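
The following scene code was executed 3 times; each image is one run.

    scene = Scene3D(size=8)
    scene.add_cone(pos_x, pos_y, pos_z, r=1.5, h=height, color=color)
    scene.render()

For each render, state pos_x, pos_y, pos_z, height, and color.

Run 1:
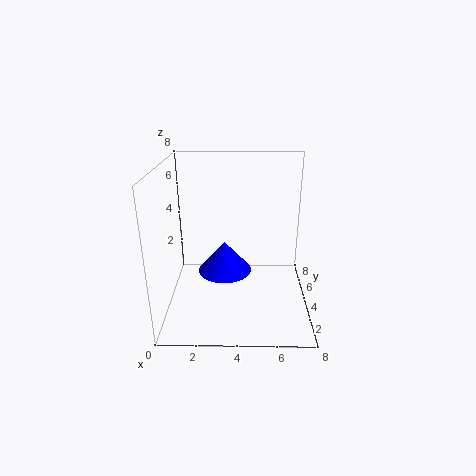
pos_x = 3.25, pos_y = 4, pos_z = 2, height = 1.75, color = 'blue'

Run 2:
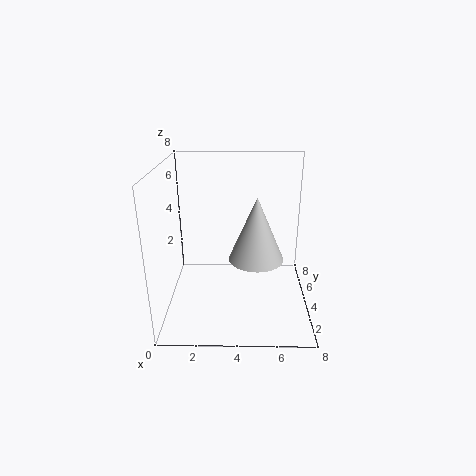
pos_x = 5, pos_y = 3.5, pos_z = 3, height = 3.5, color = 'lightgray'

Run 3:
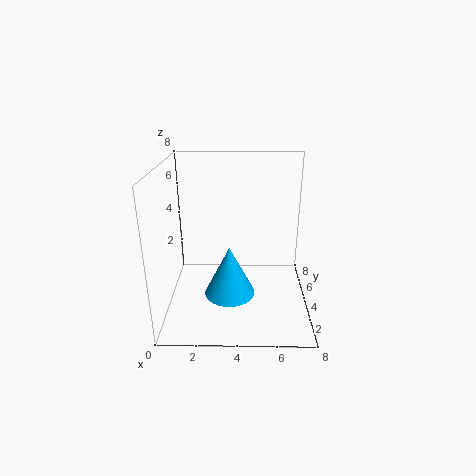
pos_x = 3.5, pos_y = 4.25, pos_z = 0.25, height = 3, color = 'deepskyblue'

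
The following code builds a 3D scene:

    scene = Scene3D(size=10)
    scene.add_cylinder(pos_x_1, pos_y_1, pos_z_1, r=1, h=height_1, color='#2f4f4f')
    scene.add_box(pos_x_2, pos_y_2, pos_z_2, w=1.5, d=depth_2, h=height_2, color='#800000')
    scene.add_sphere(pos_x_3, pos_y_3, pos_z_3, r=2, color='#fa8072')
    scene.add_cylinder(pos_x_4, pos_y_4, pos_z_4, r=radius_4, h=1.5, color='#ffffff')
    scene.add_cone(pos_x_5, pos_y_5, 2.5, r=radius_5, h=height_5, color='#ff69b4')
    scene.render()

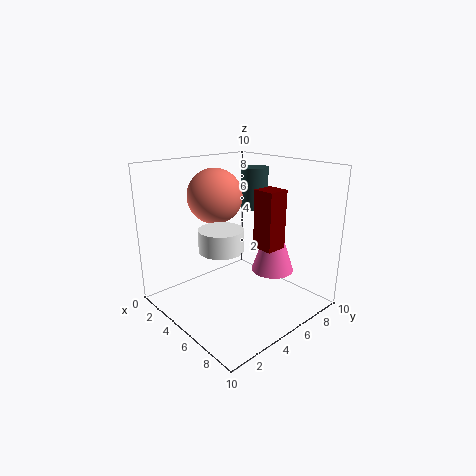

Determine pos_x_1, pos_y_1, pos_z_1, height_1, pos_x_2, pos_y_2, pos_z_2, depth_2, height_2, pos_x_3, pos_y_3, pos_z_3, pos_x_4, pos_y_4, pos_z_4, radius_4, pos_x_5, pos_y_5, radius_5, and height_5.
pos_x_1 = 4; pos_y_1 = 7.5; pos_z_1 = 6.5; height_1 = 3; pos_x_2 = 6; pos_y_2 = 5.5; pos_z_2 = 4.5; depth_2 = 1.5; height_2 = 4; pos_x_3 = 2.5; pos_y_3 = 5; pos_z_3 = 7.5; pos_x_4 = 5; pos_y_4 = 3.5; pos_z_4 = 4.5; radius_4 = 1.5; pos_x_5 = 6.5; pos_y_5 = 7; radius_5 = 1.5; height_5 = 4.5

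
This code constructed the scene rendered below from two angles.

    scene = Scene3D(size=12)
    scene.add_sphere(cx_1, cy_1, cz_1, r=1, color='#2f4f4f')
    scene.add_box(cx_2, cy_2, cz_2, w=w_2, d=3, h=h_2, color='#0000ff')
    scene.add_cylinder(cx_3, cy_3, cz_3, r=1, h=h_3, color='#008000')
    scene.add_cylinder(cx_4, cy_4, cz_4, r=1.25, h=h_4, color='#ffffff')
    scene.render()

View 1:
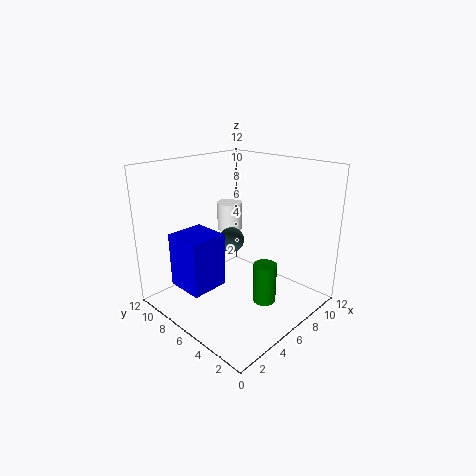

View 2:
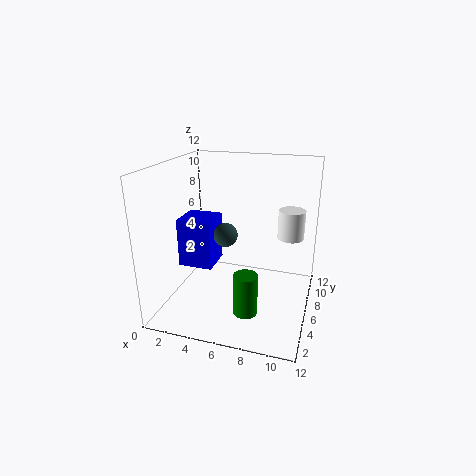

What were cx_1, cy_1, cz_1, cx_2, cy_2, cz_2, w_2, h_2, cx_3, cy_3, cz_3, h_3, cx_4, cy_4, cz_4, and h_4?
cx_1 = 5, cy_1 = 5.75, cz_1 = 6.25, cx_2 = 0.75, cy_2 = 5.25, cz_2 = 3, w_2 = 3, h_2 = 4.25, cx_3 = 7.25, cy_3 = 4, cz_3 = 0.25, h_3 = 3.5, cx_4 = 9.75, cy_4 = 10.75, cz_4 = 4.5, h_4 = 2.75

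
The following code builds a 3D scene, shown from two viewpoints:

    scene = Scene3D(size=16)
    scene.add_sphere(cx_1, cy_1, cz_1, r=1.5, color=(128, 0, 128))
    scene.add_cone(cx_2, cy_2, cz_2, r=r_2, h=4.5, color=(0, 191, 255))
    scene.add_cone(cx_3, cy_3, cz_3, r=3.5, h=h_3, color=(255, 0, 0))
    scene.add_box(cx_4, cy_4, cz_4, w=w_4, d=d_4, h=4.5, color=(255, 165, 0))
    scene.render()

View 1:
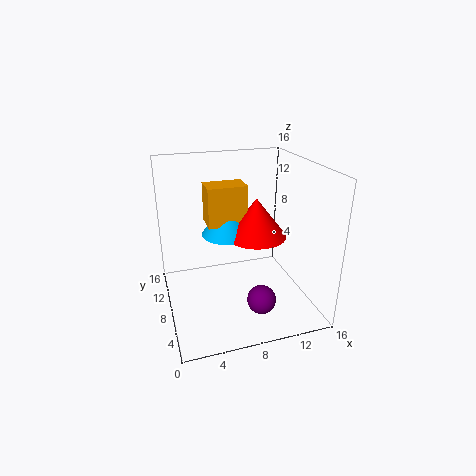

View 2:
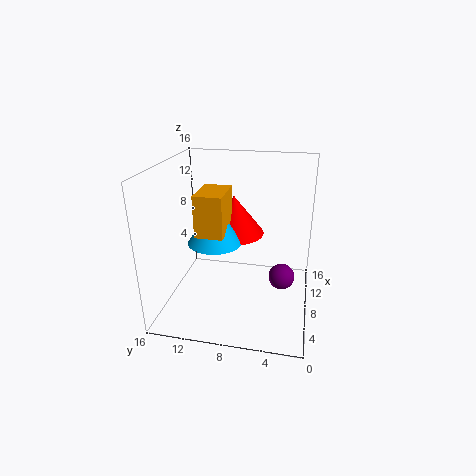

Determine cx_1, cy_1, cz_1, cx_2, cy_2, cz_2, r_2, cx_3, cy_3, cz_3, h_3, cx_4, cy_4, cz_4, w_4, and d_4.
cx_1 = 9; cy_1 = 3; cz_1 = 3; cx_2 = 7.5; cy_2 = 10.5; cz_2 = 7.5; r_2 = 3; cx_3 = 10.5; cy_3 = 9; cz_3 = 7.5; h_3 = 4.5; cx_4 = 5; cy_4 = 9; cz_4 = 9; w_4 = 4.5; d_4 = 3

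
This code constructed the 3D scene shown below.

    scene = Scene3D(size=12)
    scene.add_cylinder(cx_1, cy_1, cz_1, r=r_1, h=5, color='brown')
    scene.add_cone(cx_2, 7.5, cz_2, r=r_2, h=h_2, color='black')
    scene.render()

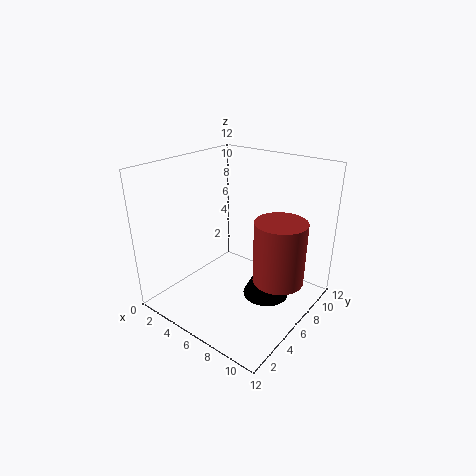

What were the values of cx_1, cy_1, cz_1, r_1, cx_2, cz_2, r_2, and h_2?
cx_1 = 10; cy_1 = 6; cz_1 = 3.5; r_1 = 2; cx_2 = 8; cz_2 = 0.5; r_2 = 2; h_2 = 4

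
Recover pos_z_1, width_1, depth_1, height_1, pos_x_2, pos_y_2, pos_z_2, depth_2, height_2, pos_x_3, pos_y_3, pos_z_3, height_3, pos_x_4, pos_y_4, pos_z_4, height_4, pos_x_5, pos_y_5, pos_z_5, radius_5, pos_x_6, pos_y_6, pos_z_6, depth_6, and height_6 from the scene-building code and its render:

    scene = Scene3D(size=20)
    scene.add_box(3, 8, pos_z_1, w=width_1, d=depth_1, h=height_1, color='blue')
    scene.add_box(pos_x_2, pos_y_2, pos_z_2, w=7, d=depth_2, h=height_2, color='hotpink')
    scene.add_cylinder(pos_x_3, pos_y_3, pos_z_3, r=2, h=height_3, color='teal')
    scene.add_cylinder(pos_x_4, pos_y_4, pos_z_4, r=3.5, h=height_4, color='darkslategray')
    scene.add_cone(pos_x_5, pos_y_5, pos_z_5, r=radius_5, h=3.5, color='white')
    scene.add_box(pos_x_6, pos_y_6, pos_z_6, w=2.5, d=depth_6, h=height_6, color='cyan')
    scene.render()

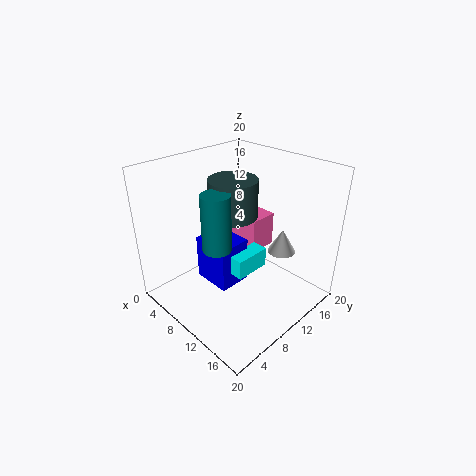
pos_z_1 = 1; width_1 = 6; depth_1 = 5; height_1 = 7; pos_x_2 = 1.5; pos_y_2 = 15; pos_z_2 = 4.5; depth_2 = 4.5; height_2 = 5.5; pos_x_3 = 9; pos_y_3 = 7; pos_z_3 = 9; height_3 = 8; pos_x_4 = 7.5; pos_y_4 = 11.5; pos_z_4 = 12; height_4 = 5.5; pos_x_5 = 13.5; pos_y_5 = 15.5; pos_z_5 = 7; radius_5 = 2; pos_x_6 = 8.5; pos_y_6 = 9.5; pos_z_6 = 3.5; depth_6 = 5.5; height_6 = 3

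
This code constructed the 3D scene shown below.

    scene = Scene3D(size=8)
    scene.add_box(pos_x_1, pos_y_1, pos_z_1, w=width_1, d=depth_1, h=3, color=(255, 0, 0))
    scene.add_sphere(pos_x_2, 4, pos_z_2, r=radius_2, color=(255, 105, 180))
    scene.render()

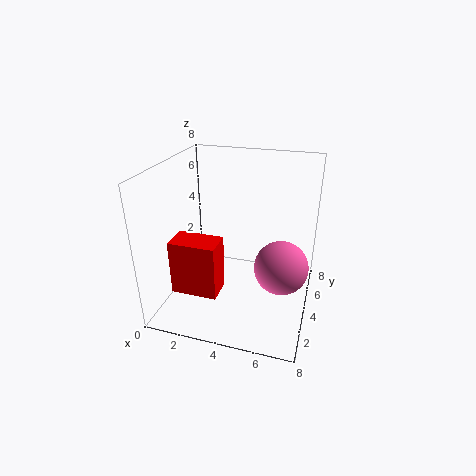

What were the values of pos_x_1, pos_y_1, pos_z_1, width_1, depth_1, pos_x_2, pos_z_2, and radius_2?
pos_x_1 = 1, pos_y_1 = 1.5, pos_z_1 = 1.5, width_1 = 2.5, depth_1 = 1.5, pos_x_2 = 6.5, pos_z_2 = 2.5, radius_2 = 1.5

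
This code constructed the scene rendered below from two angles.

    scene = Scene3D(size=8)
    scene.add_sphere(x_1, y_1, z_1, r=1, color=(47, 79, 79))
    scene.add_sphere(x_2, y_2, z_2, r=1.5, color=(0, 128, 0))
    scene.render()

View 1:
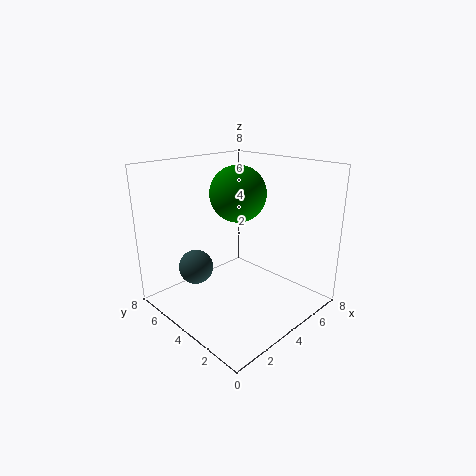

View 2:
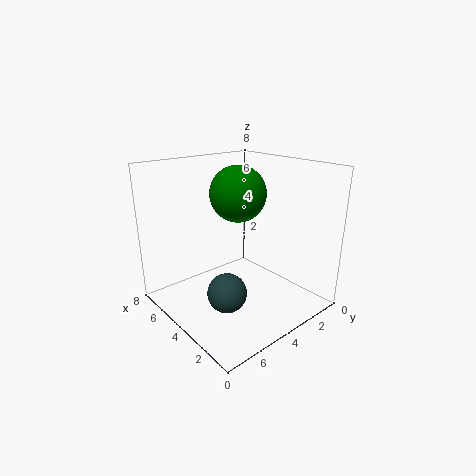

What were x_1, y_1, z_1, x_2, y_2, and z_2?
x_1 = 2.5, y_1 = 6, z_1 = 2, x_2 = 4, y_2 = 4, z_2 = 6.5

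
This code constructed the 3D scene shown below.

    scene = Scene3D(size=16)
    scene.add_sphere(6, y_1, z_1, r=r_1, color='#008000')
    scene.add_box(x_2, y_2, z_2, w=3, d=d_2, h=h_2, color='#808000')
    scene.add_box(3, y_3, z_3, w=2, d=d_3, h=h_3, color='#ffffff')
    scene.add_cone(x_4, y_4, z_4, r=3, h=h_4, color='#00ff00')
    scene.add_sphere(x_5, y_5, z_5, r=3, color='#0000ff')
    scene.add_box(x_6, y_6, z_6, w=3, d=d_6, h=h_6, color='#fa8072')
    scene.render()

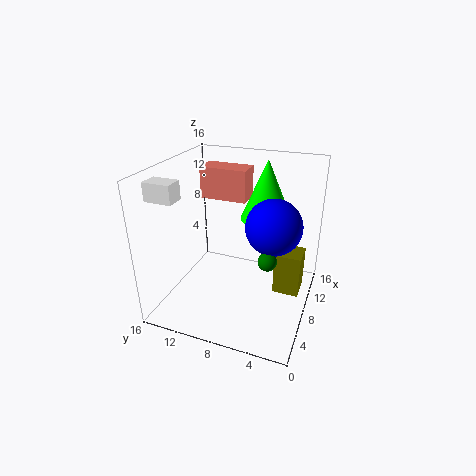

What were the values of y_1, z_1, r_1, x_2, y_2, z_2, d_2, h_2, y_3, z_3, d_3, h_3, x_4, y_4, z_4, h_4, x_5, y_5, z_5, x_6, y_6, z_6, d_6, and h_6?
y_1 = 4
z_1 = 7
r_1 = 1
x_2 = 9
y_2 = 1
z_2 = 1
d_2 = 3
h_2 = 5
y_3 = 13
z_3 = 13
d_3 = 3
h_3 = 2
x_4 = 12
y_4 = 6
z_4 = 9
h_4 = 7
x_5 = 8
y_5 = 4
z_5 = 10
x_6 = 13
y_6 = 9
z_6 = 10
d_6 = 6
h_6 = 4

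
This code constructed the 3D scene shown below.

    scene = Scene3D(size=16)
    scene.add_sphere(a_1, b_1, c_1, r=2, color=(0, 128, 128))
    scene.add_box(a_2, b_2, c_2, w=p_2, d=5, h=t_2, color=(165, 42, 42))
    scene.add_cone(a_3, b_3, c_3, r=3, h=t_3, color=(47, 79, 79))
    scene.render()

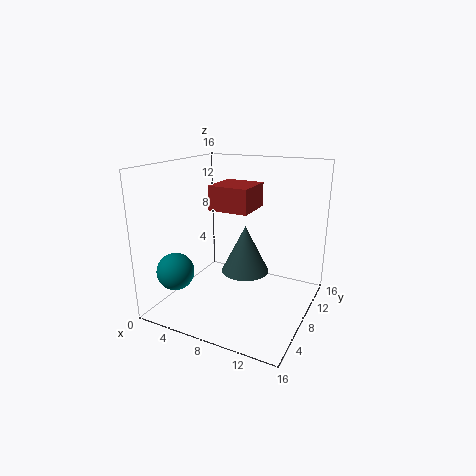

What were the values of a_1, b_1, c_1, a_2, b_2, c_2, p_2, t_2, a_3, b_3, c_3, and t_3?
a_1 = 3, b_1 = 3, c_1 = 5, a_2 = 3, b_2 = 10, c_2 = 10, p_2 = 5, t_2 = 3, a_3 = 7, b_3 = 12, c_3 = 2, t_3 = 6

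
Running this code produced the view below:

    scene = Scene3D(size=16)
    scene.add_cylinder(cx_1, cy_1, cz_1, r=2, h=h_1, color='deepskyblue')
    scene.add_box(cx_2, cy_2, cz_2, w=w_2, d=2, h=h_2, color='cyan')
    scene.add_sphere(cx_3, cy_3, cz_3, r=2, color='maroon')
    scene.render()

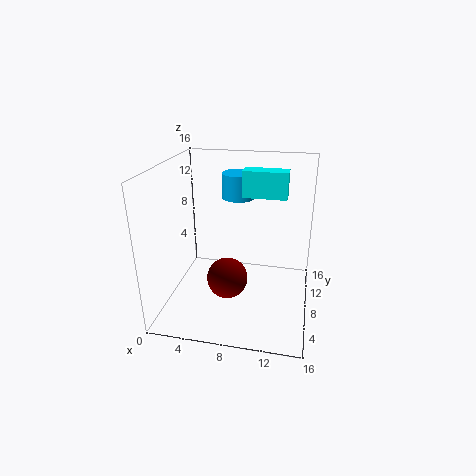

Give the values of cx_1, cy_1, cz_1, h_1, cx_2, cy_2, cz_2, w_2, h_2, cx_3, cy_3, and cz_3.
cx_1 = 7; cy_1 = 13; cz_1 = 11; h_1 = 3; cx_2 = 8; cy_2 = 10; cz_2 = 12; w_2 = 5; h_2 = 3; cx_3 = 8; cy_3 = 3; cz_3 = 6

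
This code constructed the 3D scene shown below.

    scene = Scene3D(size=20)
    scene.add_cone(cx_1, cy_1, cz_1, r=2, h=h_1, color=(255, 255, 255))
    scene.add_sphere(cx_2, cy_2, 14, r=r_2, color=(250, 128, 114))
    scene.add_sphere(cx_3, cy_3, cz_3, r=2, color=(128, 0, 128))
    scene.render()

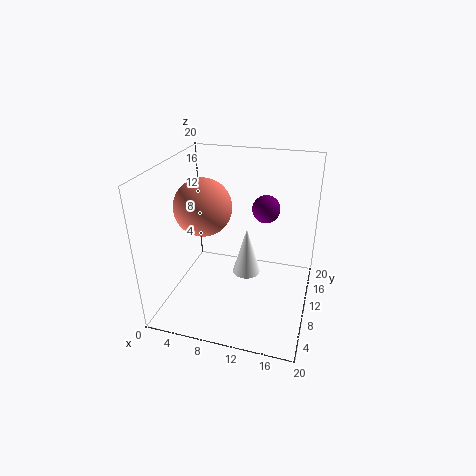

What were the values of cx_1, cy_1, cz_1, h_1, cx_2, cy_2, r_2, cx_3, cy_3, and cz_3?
cx_1 = 11, cy_1 = 11, cz_1 = 4, h_1 = 7, cx_2 = 5, cy_2 = 10, r_2 = 4, cx_3 = 13, cy_3 = 14, cz_3 = 13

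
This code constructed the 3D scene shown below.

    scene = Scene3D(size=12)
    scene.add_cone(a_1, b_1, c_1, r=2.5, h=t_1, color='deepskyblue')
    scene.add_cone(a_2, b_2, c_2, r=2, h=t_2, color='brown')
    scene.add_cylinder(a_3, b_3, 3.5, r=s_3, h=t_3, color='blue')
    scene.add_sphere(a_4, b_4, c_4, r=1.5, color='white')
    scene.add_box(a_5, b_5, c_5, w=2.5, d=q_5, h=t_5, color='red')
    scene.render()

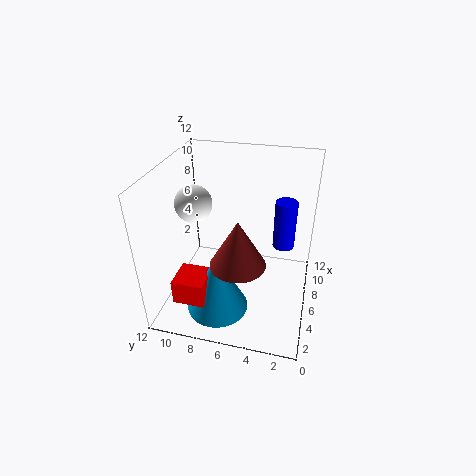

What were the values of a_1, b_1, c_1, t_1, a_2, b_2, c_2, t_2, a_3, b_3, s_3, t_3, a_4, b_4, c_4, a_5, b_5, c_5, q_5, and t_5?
a_1 = 3; b_1 = 7; c_1 = 1; t_1 = 5; a_2 = 2; b_2 = 5; c_2 = 6.5; t_2 = 3.5; a_3 = 9.5; b_3 = 2.5; s_3 = 1; t_3 = 4.5; a_4 = 5.5; b_4 = 9.5; c_4 = 9; a_5 = 1; b_5 = 7.5; c_5 = 2.5; q_5 = 2.5; t_5 = 2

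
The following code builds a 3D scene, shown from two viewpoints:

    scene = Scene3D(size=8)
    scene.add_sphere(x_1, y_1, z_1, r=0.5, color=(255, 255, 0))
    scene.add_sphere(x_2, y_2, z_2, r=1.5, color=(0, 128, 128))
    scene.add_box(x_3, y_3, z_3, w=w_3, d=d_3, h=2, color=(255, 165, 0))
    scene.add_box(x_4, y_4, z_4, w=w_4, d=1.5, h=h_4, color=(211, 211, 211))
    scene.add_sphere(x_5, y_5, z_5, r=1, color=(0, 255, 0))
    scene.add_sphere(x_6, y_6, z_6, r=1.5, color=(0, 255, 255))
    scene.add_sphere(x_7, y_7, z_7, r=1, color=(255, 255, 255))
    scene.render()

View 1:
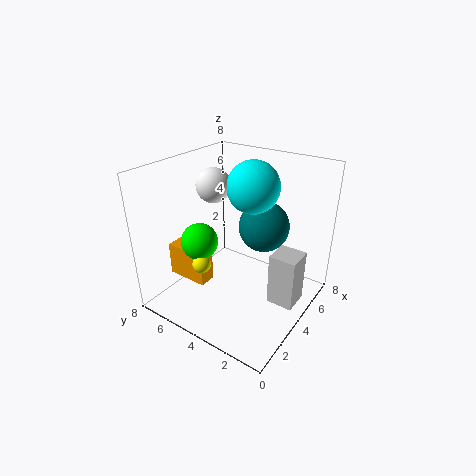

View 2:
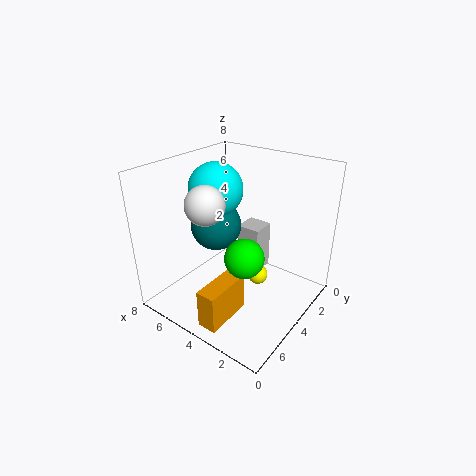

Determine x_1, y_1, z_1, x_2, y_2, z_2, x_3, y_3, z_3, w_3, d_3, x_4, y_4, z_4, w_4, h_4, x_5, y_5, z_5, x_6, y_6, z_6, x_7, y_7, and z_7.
x_1 = 2, y_1 = 5, z_1 = 3, x_2 = 6, y_2 = 3.5, z_2 = 4, x_3 = 2.5, y_3 = 5.5, z_3 = 1, w_3 = 1, d_3 = 2.5, x_4 = 4, y_4 = 0.5, z_4 = 0.5, w_4 = 1.5, h_4 = 3, x_5 = 2.5, y_5 = 5.5, z_5 = 4, x_6 = 5.5, y_6 = 4, z_6 = 6.5, x_7 = 4.5, y_7 = 6, z_7 = 6.5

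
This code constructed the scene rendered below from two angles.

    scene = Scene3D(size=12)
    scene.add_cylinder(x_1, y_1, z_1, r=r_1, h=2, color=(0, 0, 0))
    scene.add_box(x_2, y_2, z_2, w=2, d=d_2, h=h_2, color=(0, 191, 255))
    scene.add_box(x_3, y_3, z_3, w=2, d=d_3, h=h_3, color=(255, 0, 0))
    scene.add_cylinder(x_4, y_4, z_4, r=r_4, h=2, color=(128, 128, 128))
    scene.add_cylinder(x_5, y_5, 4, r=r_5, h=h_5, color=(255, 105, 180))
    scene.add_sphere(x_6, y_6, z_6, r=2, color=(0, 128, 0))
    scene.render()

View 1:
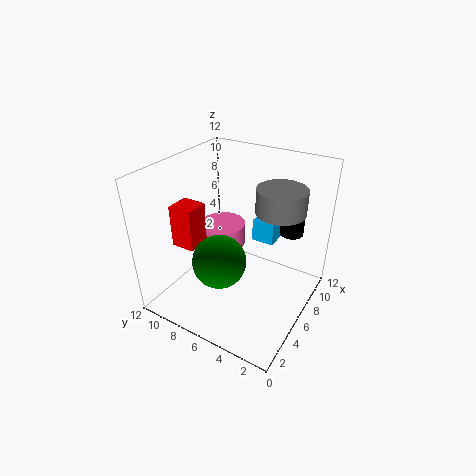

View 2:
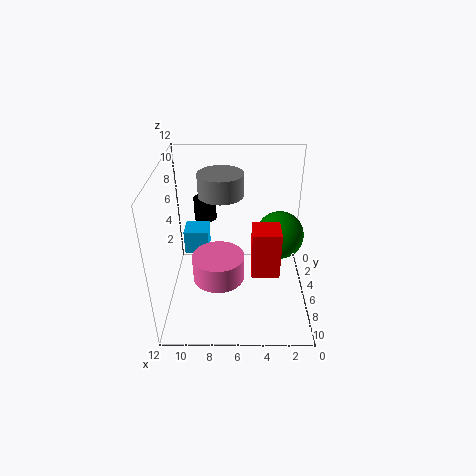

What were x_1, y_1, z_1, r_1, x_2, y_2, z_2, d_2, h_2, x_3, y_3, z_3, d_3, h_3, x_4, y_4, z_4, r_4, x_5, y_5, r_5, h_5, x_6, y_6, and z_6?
x_1 = 9
y_1 = 2.5
z_1 = 6
r_1 = 1
x_2 = 8.5
y_2 = 4
z_2 = 4.5
d_2 = 2
h_2 = 2
x_3 = 3
y_3 = 8.5
z_3 = 5.5
d_3 = 2
h_3 = 3.5
x_4 = 7.5
y_4 = 3
z_4 = 8.5
r_4 = 2
x_5 = 7.5
y_5 = 8.5
r_5 = 2
h_5 = 2
x_6 = 2.5
y_6 = 5.5
z_6 = 6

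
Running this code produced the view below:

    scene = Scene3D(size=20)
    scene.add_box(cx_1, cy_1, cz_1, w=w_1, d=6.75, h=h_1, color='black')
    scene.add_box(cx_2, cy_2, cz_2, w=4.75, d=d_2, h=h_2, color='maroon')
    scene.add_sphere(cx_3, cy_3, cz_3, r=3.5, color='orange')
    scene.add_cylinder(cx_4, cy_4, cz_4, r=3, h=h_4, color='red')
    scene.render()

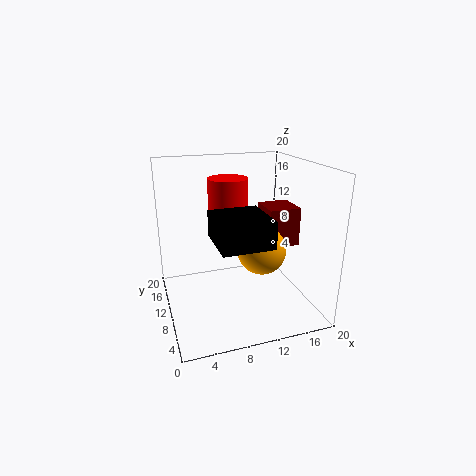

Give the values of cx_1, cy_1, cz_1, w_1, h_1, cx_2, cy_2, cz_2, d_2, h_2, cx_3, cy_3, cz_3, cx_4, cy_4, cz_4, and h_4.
cx_1 = 5.25, cy_1 = 0.75, cz_1 = 12, w_1 = 6.25, h_1 = 3.25, cx_2 = 15, cy_2 = 10.25, cz_2 = 7.5, d_2 = 5, h_2 = 5.75, cx_3 = 13.5, cy_3 = 9.75, cz_3 = 7.75, cx_4 = 10.25, cy_4 = 15.5, cz_4 = 9.25, h_4 = 8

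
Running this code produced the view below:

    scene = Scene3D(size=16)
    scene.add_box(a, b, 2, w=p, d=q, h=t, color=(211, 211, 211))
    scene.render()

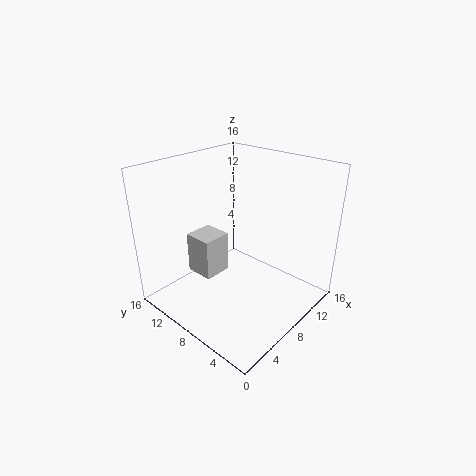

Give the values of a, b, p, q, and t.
a = 6; b = 11; p = 3.5; q = 3.5; t = 5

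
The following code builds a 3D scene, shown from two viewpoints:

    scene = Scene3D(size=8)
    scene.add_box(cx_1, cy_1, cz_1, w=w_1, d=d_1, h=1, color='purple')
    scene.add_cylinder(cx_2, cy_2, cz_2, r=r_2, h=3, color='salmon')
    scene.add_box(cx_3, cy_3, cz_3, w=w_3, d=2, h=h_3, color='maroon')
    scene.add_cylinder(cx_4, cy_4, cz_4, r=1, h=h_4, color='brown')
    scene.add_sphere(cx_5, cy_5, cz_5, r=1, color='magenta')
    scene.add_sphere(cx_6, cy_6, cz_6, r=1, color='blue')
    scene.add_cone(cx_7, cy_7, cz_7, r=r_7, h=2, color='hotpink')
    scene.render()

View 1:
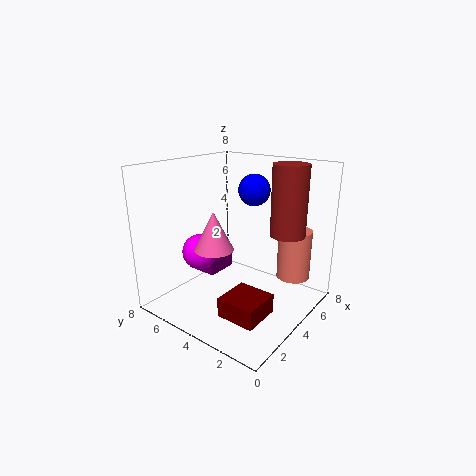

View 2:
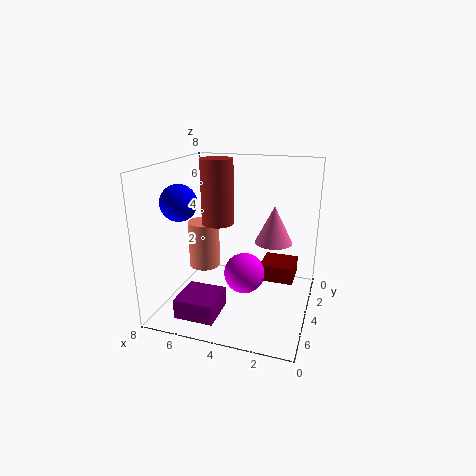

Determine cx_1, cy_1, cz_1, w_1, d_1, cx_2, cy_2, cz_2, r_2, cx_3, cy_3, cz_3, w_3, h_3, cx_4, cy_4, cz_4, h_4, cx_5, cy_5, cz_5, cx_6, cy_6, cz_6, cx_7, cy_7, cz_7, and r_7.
cx_1 = 4
cy_1 = 6
cz_1 = 1
w_1 = 2
d_1 = 2
cx_2 = 7
cy_2 = 2
cz_2 = 1
r_2 = 1
cx_3 = 1
cy_3 = 1
cz_3 = 1
w_3 = 2
h_3 = 1
cx_4 = 6
cy_4 = 2
cz_4 = 4
h_4 = 4
cx_5 = 3
cy_5 = 6
cz_5 = 3
cx_6 = 7
cy_6 = 5
cz_6 = 6
cx_7 = 2
cy_7 = 4
cz_7 = 4
r_7 = 1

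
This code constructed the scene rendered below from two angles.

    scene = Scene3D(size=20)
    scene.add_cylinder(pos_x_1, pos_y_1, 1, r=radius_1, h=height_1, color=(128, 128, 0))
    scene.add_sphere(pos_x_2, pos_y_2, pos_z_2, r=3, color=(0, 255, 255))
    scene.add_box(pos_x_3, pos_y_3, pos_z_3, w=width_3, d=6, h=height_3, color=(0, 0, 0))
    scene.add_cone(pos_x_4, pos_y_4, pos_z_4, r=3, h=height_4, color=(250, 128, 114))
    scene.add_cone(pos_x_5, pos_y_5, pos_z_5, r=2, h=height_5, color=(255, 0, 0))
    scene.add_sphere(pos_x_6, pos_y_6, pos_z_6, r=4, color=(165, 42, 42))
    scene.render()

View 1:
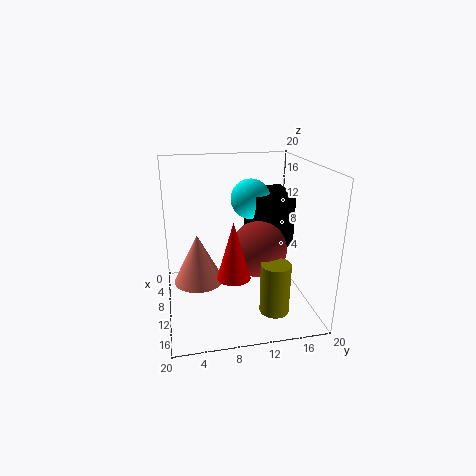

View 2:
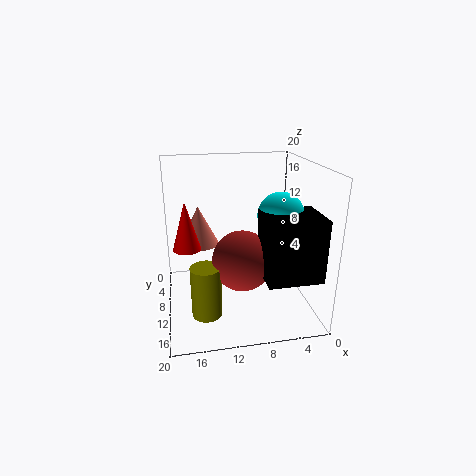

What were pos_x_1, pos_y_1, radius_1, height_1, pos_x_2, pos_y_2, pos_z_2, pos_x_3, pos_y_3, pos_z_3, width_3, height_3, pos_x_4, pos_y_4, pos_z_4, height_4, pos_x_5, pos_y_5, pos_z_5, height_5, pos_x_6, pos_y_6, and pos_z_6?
pos_x_1 = 15
pos_y_1 = 14
radius_1 = 2
height_1 = 7
pos_x_2 = 5
pos_y_2 = 13
pos_z_2 = 14
pos_x_3 = 1
pos_y_3 = 13
pos_z_3 = 7
width_3 = 7
height_3 = 8
pos_x_4 = 15
pos_y_4 = 4
pos_z_4 = 7
height_4 = 6
pos_x_5 = 17
pos_y_5 = 8
pos_z_5 = 8
height_5 = 7
pos_x_6 = 10
pos_y_6 = 13
pos_z_6 = 8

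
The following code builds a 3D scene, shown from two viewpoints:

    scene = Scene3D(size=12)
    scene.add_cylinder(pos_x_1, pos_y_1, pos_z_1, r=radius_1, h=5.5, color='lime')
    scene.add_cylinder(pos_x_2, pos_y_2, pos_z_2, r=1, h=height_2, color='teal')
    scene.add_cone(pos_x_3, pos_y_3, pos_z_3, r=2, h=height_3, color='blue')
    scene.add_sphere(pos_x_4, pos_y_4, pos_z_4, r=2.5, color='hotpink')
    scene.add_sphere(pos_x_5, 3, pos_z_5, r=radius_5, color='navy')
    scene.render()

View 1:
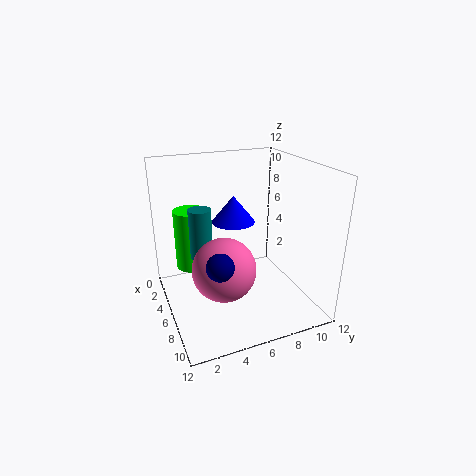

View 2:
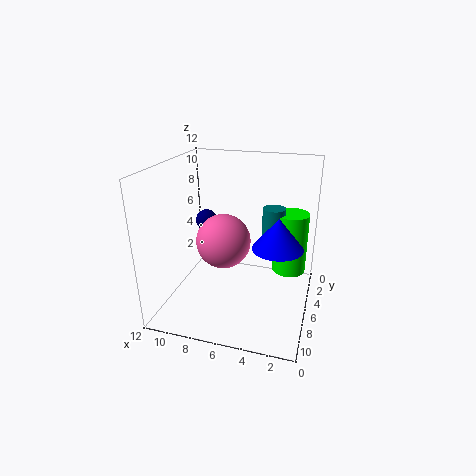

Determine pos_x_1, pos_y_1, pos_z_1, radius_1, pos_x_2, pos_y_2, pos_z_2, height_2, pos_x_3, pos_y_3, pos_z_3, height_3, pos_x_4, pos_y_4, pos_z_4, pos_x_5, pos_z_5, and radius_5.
pos_x_1 = 2
pos_y_1 = 3
pos_z_1 = 2
radius_1 = 1.5
pos_x_2 = 3.5
pos_y_2 = 3.5
pos_z_2 = 3.5
height_2 = 4.5
pos_x_3 = 2.5
pos_y_3 = 7
pos_z_3 = 6
height_3 = 2.5
pos_x_4 = 8
pos_y_4 = 4
pos_z_4 = 4.5
pos_x_5 = 10
pos_z_5 = 6
radius_5 = 1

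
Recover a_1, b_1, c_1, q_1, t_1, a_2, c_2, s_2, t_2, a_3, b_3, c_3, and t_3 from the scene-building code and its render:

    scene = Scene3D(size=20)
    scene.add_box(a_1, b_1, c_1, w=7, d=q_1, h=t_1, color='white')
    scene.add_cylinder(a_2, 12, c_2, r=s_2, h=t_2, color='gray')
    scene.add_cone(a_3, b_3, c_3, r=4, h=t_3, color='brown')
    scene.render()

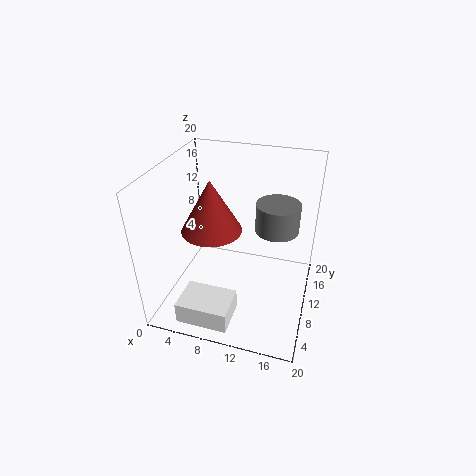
a_1 = 4; b_1 = 1; c_1 = 1; q_1 = 5; t_1 = 3; a_2 = 15; c_2 = 11; s_2 = 3; t_2 = 4; a_3 = 7; b_3 = 8; c_3 = 12; t_3 = 7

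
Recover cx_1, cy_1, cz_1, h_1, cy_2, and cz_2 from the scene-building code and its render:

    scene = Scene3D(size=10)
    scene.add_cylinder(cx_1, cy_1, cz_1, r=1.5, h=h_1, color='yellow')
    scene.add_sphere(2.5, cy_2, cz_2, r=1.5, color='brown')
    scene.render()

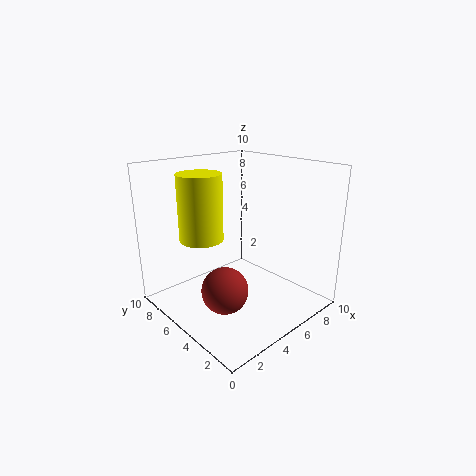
cx_1 = 3
cy_1 = 6.5
cz_1 = 5
h_1 = 4.5
cy_2 = 3.5
cz_2 = 2.5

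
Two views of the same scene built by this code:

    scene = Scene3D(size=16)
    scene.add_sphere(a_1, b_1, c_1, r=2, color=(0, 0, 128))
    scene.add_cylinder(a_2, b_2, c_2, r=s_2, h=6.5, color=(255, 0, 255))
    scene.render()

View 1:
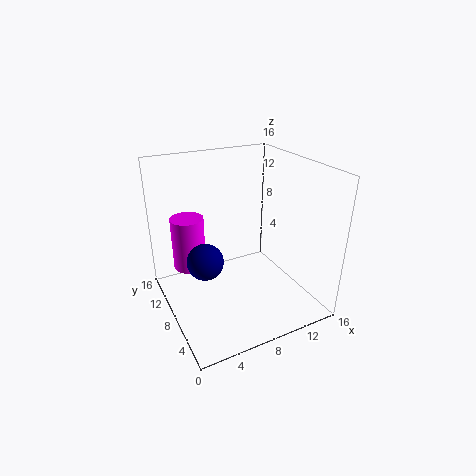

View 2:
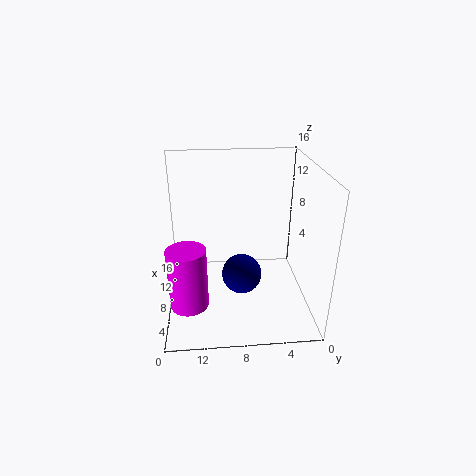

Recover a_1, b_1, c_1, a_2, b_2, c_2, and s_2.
a_1 = 4, b_1 = 8, c_1 = 6, a_2 = 4, b_2 = 13.5, c_2 = 2.5, s_2 = 2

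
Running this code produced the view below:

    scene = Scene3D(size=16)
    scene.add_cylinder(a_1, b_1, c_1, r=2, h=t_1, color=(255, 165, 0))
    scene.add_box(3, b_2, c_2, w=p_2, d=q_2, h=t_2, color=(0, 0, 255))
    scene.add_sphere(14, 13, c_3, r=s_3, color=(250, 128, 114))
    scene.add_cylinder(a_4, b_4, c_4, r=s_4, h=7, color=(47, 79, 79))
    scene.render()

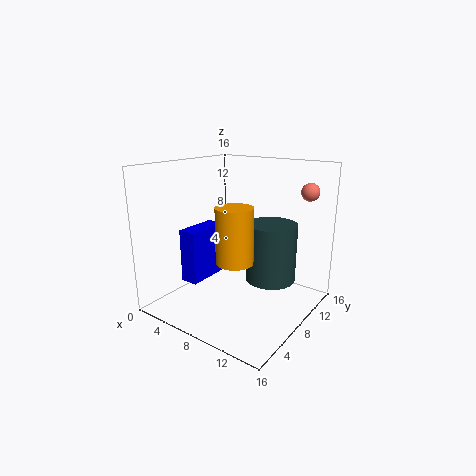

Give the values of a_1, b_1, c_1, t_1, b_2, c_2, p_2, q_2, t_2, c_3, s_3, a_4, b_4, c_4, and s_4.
a_1 = 9, b_1 = 6, c_1 = 6, t_1 = 6, b_2 = 4, c_2 = 3, p_2 = 2, q_2 = 5, t_2 = 6, c_3 = 13, s_3 = 1, a_4 = 10, b_4 = 12, c_4 = 2, s_4 = 3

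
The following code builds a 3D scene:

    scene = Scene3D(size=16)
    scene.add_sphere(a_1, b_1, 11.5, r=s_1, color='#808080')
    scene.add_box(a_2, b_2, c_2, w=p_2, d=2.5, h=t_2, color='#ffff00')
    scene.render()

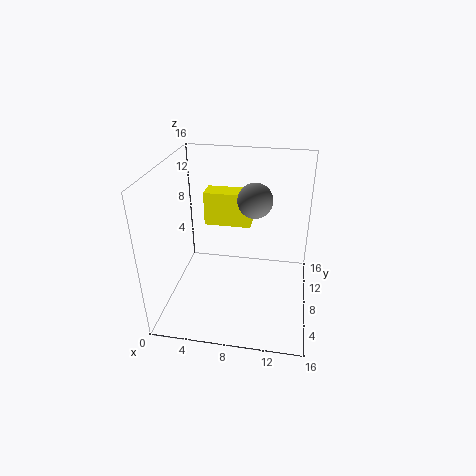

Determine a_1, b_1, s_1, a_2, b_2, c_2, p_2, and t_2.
a_1 = 9.5, b_1 = 10.5, s_1 = 2, a_2 = 3.5, b_2 = 10.5, c_2 = 8, p_2 = 5.5, t_2 = 4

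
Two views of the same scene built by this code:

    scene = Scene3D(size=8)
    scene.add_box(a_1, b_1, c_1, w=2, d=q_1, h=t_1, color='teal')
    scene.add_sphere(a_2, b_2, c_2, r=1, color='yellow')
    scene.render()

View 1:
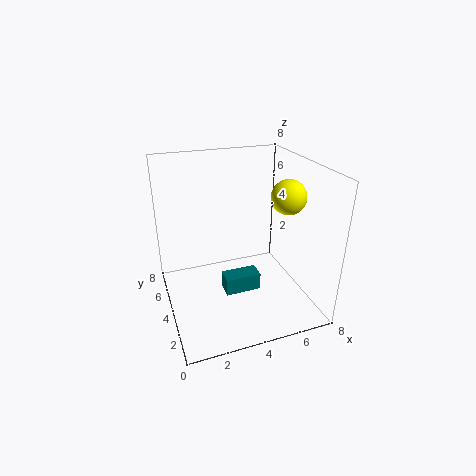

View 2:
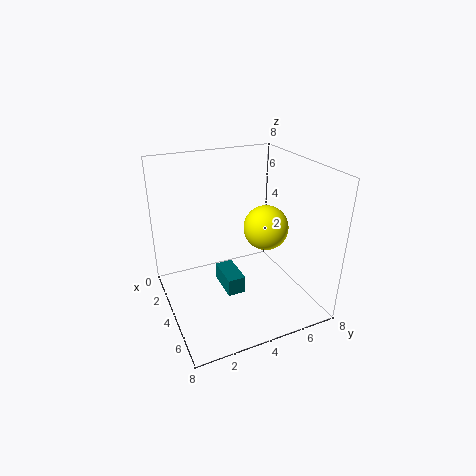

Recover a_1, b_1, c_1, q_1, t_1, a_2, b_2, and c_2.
a_1 = 3; b_1 = 3; c_1 = 1; q_1 = 1; t_1 = 1; a_2 = 7; b_2 = 4; c_2 = 6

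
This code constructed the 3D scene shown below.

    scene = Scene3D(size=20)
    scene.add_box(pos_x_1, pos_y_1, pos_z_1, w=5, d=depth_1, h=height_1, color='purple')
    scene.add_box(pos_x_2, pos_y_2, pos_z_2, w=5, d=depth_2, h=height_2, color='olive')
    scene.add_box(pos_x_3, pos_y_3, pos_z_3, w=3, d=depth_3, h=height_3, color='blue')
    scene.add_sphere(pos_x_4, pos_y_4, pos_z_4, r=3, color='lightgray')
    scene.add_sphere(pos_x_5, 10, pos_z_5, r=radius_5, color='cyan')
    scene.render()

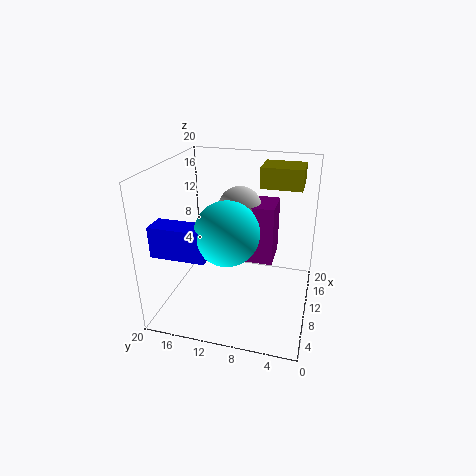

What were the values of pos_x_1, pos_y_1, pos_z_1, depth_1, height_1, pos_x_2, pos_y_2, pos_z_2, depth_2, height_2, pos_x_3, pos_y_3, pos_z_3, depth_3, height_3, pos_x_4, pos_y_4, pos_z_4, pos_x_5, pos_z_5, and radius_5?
pos_x_1 = 9; pos_y_1 = 5; pos_z_1 = 7; depth_1 = 5; height_1 = 8; pos_x_2 = 14; pos_y_2 = 2; pos_z_2 = 16; depth_2 = 6; height_2 = 3; pos_x_3 = 2; pos_y_3 = 12; pos_z_3 = 10; depth_3 = 7; height_3 = 4; pos_x_4 = 11; pos_y_4 = 10; pos_z_4 = 14; pos_x_5 = 5; pos_z_5 = 13; radius_5 = 4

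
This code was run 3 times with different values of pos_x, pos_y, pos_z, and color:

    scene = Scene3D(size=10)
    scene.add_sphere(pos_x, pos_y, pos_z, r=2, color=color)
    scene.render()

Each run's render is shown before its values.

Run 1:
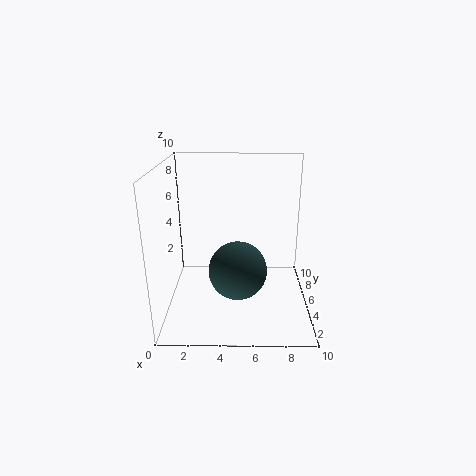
pos_x = 5
pos_y = 4
pos_z = 3
color = 'darkslategray'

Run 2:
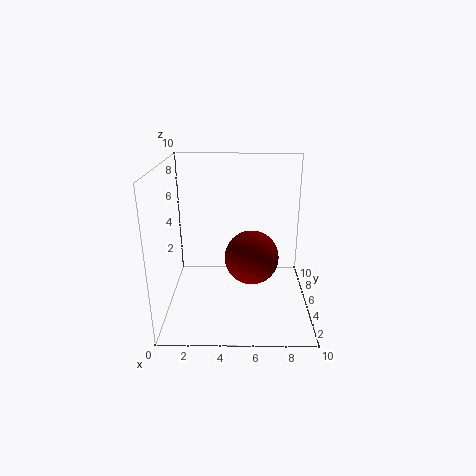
pos_x = 6
pos_y = 6
pos_z = 3
color = 'maroon'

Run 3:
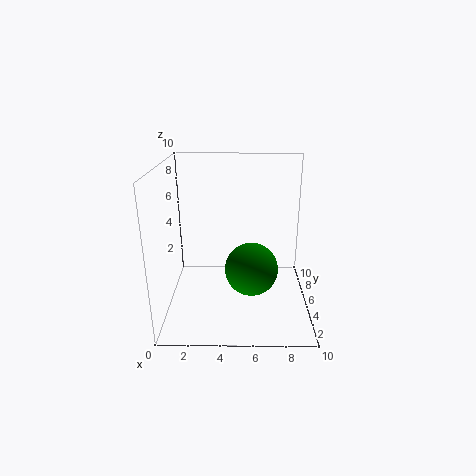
pos_x = 6
pos_y = 6
pos_z = 2
color = 'green'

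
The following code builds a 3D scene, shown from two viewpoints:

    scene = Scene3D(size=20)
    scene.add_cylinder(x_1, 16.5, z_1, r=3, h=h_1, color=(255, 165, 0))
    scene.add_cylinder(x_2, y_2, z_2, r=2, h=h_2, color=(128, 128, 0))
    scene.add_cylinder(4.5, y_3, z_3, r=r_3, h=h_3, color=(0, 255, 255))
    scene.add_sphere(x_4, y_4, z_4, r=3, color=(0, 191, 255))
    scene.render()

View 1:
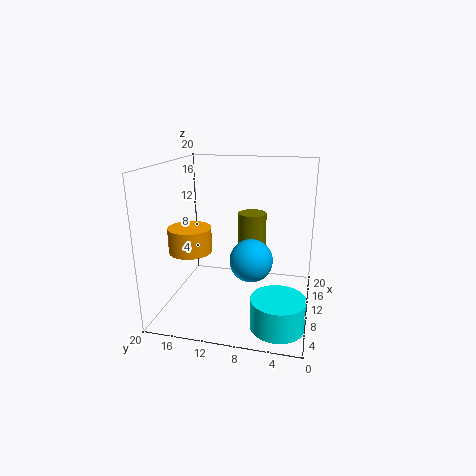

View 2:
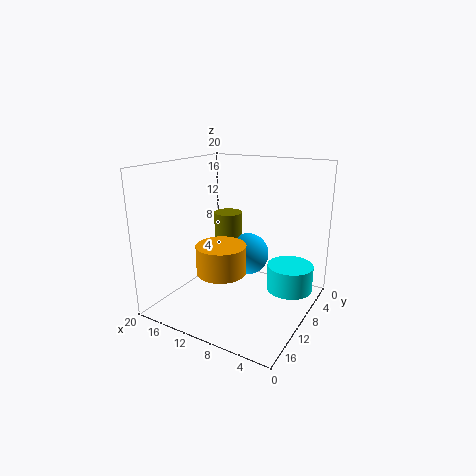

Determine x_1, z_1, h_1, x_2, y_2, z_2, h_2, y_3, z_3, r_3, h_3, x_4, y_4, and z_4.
x_1 = 8.5
z_1 = 8
h_1 = 3.5
x_2 = 12.5
y_2 = 8.5
z_2 = 4.5
h_2 = 8.5
y_3 = 3.5
z_3 = 0.5
r_3 = 3.5
h_3 = 4
x_4 = 9.5
y_4 = 8
z_4 = 7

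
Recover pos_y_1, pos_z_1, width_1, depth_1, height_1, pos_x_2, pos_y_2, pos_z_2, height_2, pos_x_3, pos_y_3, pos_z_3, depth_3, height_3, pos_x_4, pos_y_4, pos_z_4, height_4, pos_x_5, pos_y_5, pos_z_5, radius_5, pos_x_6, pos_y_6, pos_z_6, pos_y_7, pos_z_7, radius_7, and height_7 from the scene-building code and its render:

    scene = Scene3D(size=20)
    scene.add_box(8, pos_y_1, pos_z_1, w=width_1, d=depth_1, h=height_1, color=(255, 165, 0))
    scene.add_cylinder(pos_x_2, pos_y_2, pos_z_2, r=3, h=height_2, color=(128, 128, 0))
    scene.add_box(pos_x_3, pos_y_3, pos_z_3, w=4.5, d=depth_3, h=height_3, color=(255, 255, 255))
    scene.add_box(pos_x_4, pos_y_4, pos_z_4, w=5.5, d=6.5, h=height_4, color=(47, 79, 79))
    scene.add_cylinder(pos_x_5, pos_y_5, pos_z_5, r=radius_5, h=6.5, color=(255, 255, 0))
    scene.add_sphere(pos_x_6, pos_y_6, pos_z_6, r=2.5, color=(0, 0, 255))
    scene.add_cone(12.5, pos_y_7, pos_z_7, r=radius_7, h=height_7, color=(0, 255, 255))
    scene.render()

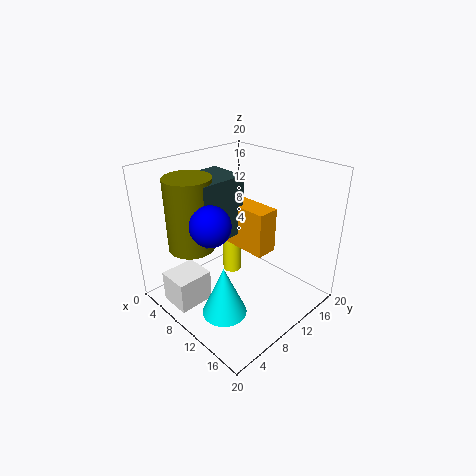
pos_y_1 = 9.5; pos_z_1 = 9; width_1 = 6.5; depth_1 = 3; height_1 = 6; pos_x_2 = 7.5; pos_y_2 = 4; pos_z_2 = 10; height_2 = 9.5; pos_x_3 = 4; pos_y_3 = 1; pos_z_3 = 1; depth_3 = 5; height_3 = 4.5; pos_x_4 = 5; pos_y_4 = 4; pos_z_4 = 11; height_4 = 8; pos_x_5 = 4.5; pos_y_5 = 14; pos_z_5 = 0.5; radius_5 = 1.5; pos_x_6 = 11.5; pos_y_6 = 4; pos_z_6 = 14.5; pos_y_7 = 5; pos_z_7 = 1.5; radius_7 = 3; height_7 = 7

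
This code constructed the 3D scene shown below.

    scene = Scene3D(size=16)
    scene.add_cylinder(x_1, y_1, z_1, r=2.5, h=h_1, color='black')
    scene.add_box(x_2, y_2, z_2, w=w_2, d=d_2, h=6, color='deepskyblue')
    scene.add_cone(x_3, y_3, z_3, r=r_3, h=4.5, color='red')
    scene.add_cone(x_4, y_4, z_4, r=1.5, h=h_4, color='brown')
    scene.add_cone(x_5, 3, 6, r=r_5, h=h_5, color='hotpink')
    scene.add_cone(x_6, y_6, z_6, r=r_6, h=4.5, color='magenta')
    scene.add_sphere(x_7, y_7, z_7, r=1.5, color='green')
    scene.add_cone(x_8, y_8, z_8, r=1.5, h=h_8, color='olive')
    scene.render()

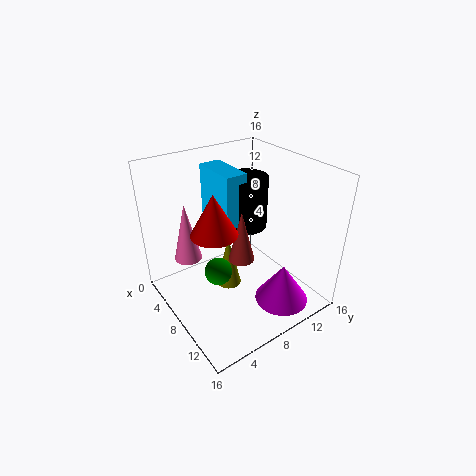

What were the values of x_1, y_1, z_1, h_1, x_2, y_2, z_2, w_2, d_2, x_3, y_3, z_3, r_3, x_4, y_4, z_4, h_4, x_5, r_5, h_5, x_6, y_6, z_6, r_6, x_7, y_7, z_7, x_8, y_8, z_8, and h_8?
x_1 = 6; y_1 = 10.5; z_1 = 8; h_1 = 6; x_2 = 2; y_2 = 7; z_2 = 9; w_2 = 5.5; d_2 = 2.5; x_3 = 8; y_3 = 5; z_3 = 9.5; r_3 = 2.5; x_4 = 8; y_4 = 8.5; z_4 = 5; h_4 = 6; x_5 = 5.5; r_5 = 1.5; h_5 = 6.5; x_6 = 12.5; y_6 = 11; z_6 = 1; r_6 = 3; x_7 = 8.5; y_7 = 5; z_7 = 5; x_8 = 6; y_8 = 8; z_8 = 0.5; h_8 = 6.5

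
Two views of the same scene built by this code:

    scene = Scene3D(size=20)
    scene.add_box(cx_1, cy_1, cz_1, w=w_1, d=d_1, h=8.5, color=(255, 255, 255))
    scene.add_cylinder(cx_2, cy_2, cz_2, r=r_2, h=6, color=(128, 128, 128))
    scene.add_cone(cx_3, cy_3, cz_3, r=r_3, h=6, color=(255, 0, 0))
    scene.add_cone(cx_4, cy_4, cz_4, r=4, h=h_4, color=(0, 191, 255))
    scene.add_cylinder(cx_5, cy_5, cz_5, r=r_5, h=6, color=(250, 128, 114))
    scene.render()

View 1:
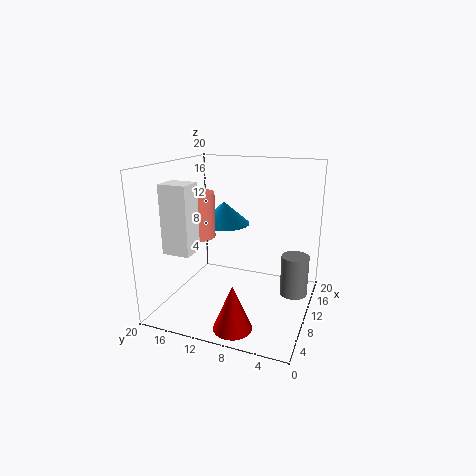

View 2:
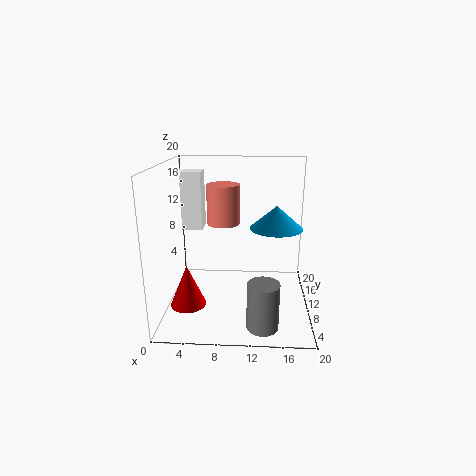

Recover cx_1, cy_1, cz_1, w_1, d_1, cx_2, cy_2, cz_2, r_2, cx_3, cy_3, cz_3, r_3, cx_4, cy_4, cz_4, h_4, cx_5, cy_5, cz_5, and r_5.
cx_1 = 1.5; cy_1 = 13; cz_1 = 10; w_1 = 3; d_1 = 3.5; cx_2 = 13.5; cy_2 = 2.5; cz_2 = 1; r_2 = 2; cx_3 = 3; cy_3 = 8; cz_3 = 0.5; r_3 = 2.5; cx_4 = 15.5; cy_4 = 14.5; cz_4 = 10; h_4 = 3.5; cx_5 = 7.5; cy_5 = 15; cz_5 = 10.5; r_5 = 2.5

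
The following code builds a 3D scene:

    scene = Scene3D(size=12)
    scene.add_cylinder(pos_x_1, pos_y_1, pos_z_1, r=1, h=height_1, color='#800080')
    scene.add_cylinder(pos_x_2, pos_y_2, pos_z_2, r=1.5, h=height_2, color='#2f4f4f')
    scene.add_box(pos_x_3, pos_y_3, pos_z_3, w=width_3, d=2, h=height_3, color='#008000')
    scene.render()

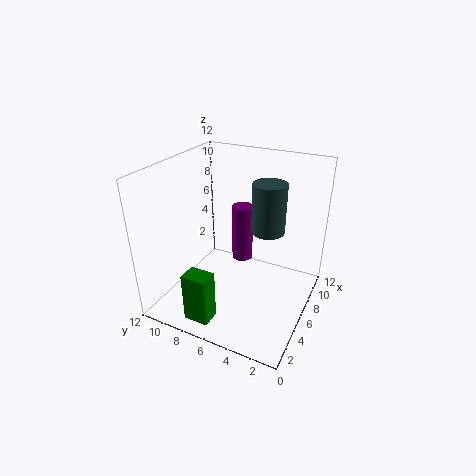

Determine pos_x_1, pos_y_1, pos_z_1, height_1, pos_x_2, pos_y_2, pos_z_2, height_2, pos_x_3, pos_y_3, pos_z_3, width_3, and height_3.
pos_x_1 = 10; pos_y_1 = 7.5; pos_z_1 = 1.5; height_1 = 5.5; pos_x_2 = 9; pos_y_2 = 4.5; pos_z_2 = 5.5; height_2 = 4.5; pos_x_3 = 0.5; pos_y_3 = 6; pos_z_3 = 1; width_3 = 1.5; height_3 = 4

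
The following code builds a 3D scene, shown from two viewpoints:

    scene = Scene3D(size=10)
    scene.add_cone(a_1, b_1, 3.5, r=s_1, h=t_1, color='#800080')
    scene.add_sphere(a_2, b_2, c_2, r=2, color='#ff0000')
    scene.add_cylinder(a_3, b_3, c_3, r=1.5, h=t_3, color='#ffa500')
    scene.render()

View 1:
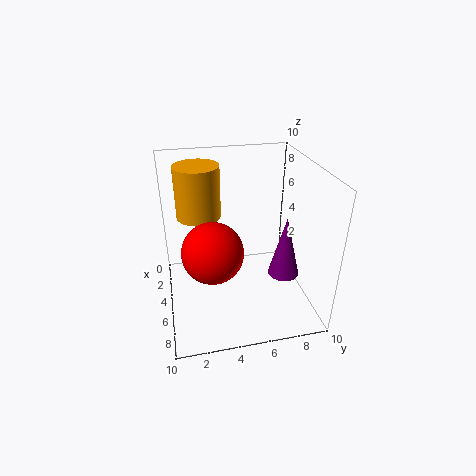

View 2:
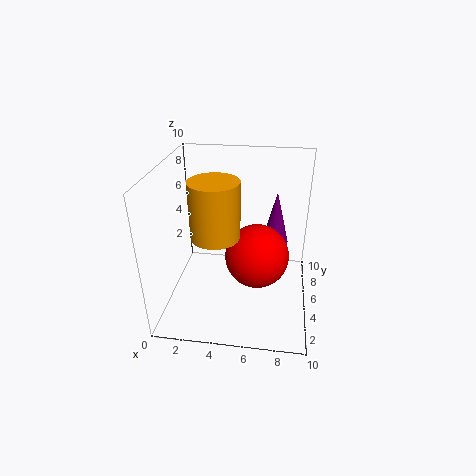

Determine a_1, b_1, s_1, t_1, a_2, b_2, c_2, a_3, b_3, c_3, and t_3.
a_1 = 7.5, b_1 = 7.5, s_1 = 1, t_1 = 4, a_2 = 6.5, b_2 = 3, c_2 = 5, a_3 = 4, b_3 = 2.5, c_3 = 6.5, t_3 = 3.5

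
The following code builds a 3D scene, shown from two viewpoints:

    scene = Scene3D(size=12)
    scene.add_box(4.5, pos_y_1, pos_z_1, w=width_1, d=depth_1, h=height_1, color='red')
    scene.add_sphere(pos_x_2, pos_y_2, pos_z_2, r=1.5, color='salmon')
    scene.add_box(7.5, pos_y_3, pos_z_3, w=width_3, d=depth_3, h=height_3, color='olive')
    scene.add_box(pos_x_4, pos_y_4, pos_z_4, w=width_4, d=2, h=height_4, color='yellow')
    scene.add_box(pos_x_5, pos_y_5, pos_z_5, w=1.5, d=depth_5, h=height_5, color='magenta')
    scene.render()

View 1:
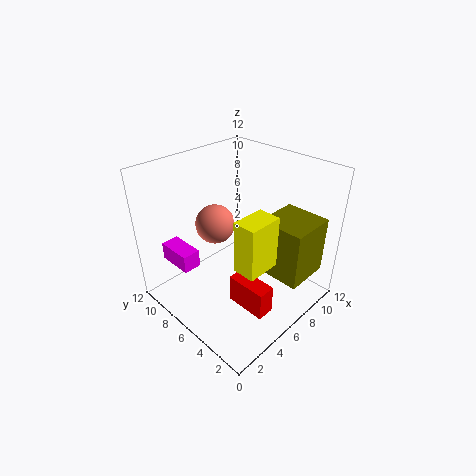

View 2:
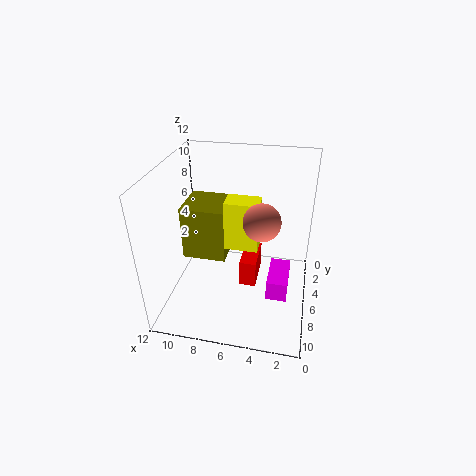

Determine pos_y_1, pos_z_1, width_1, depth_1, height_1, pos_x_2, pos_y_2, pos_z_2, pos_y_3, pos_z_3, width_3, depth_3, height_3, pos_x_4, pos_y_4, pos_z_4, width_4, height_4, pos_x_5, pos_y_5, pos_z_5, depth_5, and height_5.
pos_y_1 = 2, pos_z_1 = 0.5, width_1 = 1.5, depth_1 = 3.5, height_1 = 2.5, pos_x_2 = 4, pos_y_2 = 6.5, pos_z_2 = 8, pos_y_3 = 1, pos_z_3 = 2.5, width_3 = 4, depth_3 = 4, height_3 = 5, pos_x_4 = 4.5, pos_y_4 = 3, pos_z_4 = 4, width_4 = 3, height_4 = 4.5, pos_x_5 = 1.5, pos_y_5 = 7.5, pos_z_5 = 4, depth_5 = 3, height_5 = 1.5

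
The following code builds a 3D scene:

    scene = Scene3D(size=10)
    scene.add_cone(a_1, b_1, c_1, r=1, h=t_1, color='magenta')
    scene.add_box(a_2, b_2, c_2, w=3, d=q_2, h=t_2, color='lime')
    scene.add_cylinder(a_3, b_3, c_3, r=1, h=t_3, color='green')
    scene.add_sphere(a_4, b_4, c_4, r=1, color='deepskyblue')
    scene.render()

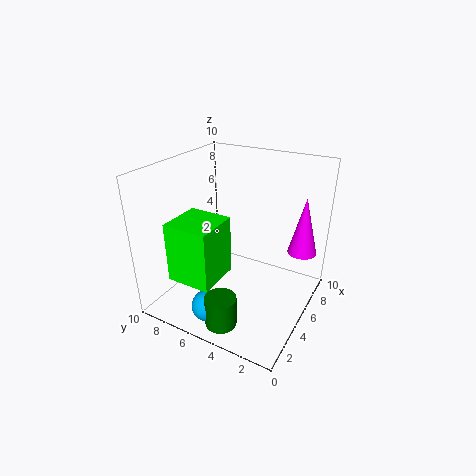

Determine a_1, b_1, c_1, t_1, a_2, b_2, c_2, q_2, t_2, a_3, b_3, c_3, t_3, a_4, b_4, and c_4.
a_1 = 7, b_1 = 1, c_1 = 4, t_1 = 4, a_2 = 1, b_2 = 5, c_2 = 3, q_2 = 3, t_2 = 4, a_3 = 1, b_3 = 4, c_3 = 1, t_3 = 2, a_4 = 1, b_4 = 5, c_4 = 2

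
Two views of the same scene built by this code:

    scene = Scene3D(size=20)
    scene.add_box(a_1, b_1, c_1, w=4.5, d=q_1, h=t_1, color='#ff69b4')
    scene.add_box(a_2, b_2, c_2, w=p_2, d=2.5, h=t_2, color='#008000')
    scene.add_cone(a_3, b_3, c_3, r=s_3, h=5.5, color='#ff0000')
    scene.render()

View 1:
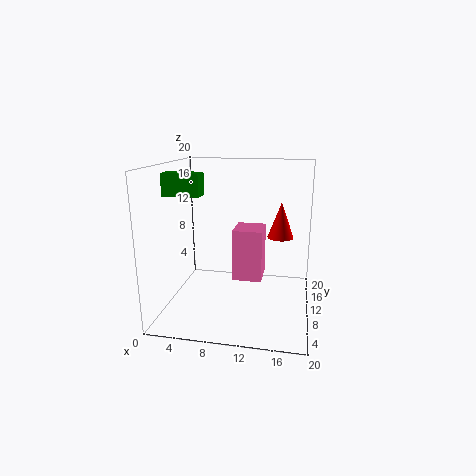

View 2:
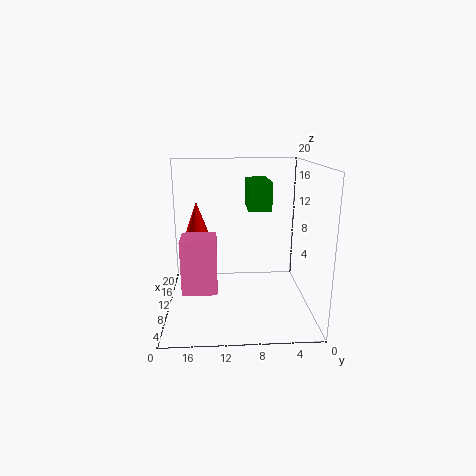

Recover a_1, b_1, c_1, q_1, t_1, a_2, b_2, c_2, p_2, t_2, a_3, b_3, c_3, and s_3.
a_1 = 8.5
b_1 = 13
c_1 = 2
q_1 = 5
t_1 = 8
a_2 = 0.5
b_2 = 7
c_2 = 16
p_2 = 5
t_2 = 3
a_3 = 15.5
b_3 = 16
c_3 = 8.5
s_3 = 2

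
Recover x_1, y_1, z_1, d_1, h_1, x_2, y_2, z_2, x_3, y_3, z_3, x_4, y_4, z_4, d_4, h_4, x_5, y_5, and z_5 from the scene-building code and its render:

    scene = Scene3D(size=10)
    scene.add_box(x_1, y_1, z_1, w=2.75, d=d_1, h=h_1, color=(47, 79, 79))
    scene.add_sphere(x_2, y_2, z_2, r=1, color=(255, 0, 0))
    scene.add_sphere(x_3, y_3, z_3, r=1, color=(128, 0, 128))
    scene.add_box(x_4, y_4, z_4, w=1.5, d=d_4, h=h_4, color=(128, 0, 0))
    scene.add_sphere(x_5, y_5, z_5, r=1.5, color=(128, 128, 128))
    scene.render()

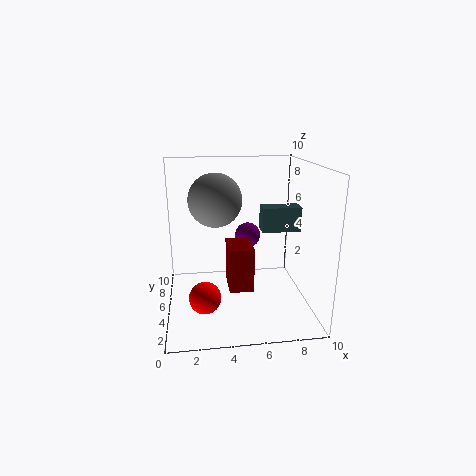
x_1 = 6.75
y_1 = 5
z_1 = 5.25
d_1 = 1.25
h_1 = 1.75
x_2 = 2.5
y_2 = 2
z_2 = 2.25
x_3 = 6.25
y_3 = 8.25
z_3 = 4
x_4 = 4
y_4 = 1.5
z_4 = 2.75
d_4 = 2.25
h_4 = 2.75
x_5 = 3.25
y_5 = 1.75
z_5 = 8.5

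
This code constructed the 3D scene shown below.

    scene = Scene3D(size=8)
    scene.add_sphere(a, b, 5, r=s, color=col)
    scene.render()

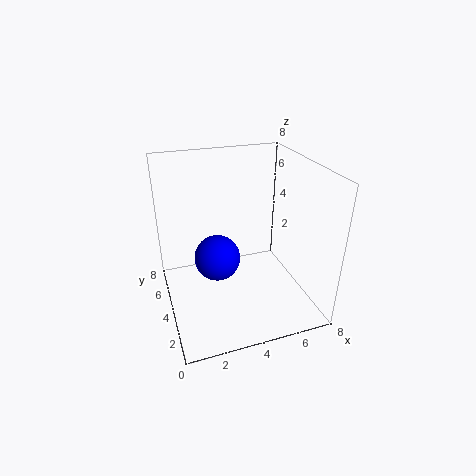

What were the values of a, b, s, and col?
a = 2, b = 1, s = 1, col = 'blue'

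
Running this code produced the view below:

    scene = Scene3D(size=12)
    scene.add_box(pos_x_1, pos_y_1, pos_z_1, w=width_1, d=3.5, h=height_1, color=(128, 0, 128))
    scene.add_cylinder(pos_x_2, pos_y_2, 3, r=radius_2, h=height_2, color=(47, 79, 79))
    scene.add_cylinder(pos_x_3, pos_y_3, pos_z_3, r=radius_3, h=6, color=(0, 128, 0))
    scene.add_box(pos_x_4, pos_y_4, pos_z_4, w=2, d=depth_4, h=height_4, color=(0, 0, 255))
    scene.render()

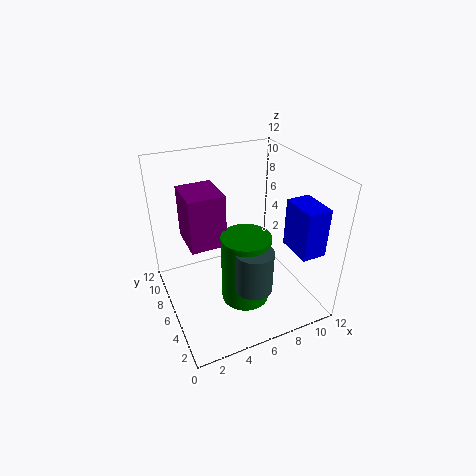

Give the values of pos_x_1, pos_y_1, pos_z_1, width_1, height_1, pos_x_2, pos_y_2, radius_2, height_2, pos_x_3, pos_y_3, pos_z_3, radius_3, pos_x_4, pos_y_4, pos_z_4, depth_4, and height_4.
pos_x_1 = 2
pos_y_1 = 6
pos_z_1 = 5.5
width_1 = 3
height_1 = 4.5
pos_x_2 = 6
pos_y_2 = 3
radius_2 = 1.5
height_2 = 3.5
pos_x_3 = 6
pos_y_3 = 4.5
pos_z_3 = 1
radius_3 = 2
pos_x_4 = 9.5
pos_y_4 = 1.5
pos_z_4 = 5.5
depth_4 = 3
height_4 = 4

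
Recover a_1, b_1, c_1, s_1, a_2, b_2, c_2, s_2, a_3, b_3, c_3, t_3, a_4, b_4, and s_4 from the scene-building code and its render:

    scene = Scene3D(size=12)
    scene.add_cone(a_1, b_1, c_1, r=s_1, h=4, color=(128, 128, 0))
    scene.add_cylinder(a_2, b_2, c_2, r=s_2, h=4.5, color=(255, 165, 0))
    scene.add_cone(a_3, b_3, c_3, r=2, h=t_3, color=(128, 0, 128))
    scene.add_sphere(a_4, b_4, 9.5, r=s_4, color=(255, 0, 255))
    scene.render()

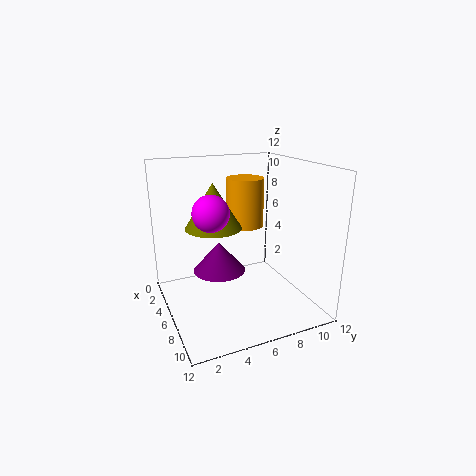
a_1 = 3.5; b_1 = 4.75; c_1 = 6.25; s_1 = 2.5; a_2 = 2.5; b_2 = 8.25; c_2 = 5.75; s_2 = 1.75; a_3 = 7.5; b_3 = 3.75; c_3 = 4.25; t_3 = 2.25; a_4 = 9.5; b_4 = 2.5; s_4 = 1.25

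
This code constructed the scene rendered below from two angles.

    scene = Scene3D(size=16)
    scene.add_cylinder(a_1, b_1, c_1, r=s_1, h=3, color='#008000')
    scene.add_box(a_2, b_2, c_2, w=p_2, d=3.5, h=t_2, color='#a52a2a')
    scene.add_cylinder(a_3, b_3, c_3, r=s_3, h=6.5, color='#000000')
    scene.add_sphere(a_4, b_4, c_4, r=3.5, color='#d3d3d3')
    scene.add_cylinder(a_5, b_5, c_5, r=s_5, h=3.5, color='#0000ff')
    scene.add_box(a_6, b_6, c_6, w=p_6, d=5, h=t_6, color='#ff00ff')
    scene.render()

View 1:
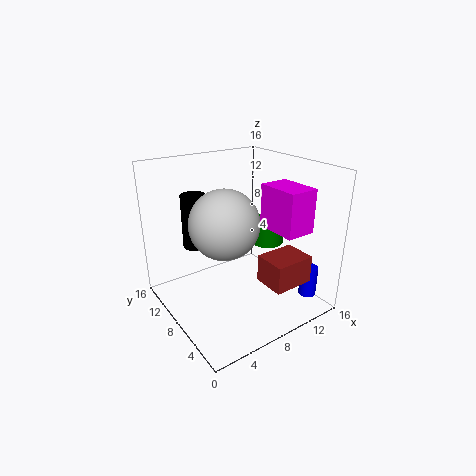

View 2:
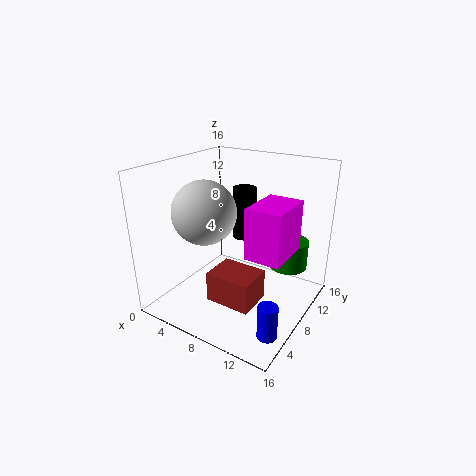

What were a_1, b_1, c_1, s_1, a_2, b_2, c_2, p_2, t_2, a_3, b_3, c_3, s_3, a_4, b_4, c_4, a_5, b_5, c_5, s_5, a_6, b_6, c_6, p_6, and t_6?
a_1 = 13.5, b_1 = 9.5, c_1 = 5.5, s_1 = 2, a_2 = 8.5, b_2 = 1.5, c_2 = 4, p_2 = 4.5, t_2 = 3, a_3 = 5.5, b_3 = 13.5, c_3 = 5.5, s_3 = 1.5, a_4 = 5, b_4 = 6, c_4 = 11, a_5 = 14.5, b_5 = 3, c_5 = 1, s_5 = 1, a_6 = 11.5, b_6 = 3.5, c_6 = 8.5, p_6 = 3.5, t_6 = 5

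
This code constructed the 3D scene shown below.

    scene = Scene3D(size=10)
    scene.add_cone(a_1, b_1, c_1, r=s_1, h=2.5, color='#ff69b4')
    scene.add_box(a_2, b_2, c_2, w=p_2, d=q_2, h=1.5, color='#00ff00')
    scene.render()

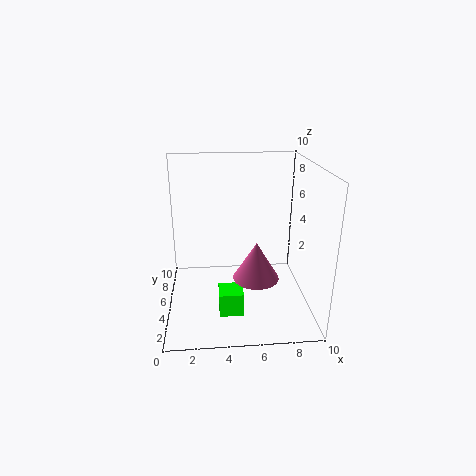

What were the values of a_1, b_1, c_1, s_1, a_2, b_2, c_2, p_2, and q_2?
a_1 = 6, b_1 = 3, c_1 = 3, s_1 = 1.5, a_2 = 3.5, b_2 = 1, c_2 = 1.5, p_2 = 1.5, q_2 = 1.5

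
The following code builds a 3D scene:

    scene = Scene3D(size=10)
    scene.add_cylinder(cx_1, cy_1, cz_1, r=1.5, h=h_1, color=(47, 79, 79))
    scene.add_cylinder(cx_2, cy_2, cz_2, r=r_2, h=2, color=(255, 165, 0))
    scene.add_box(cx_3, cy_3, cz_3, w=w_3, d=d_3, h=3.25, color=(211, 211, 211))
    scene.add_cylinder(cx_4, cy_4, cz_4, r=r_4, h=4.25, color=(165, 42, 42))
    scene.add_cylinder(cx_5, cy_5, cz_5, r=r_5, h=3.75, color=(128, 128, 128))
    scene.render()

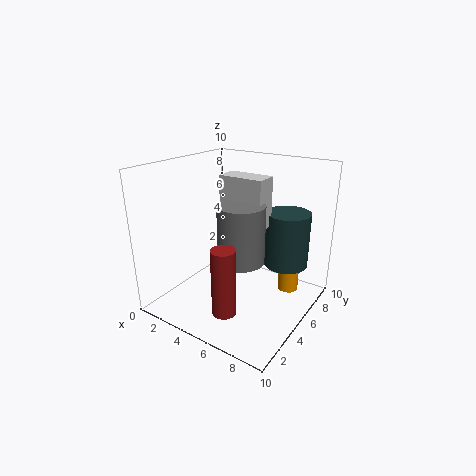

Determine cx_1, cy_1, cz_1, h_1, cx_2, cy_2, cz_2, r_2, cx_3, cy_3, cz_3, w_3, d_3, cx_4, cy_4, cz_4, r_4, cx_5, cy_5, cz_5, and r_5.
cx_1 = 8; cy_1 = 6.5; cz_1 = 3.25; h_1 = 3.75; cx_2 = 7.75; cy_2 = 7.75; cz_2 = 0.5; r_2 = 0.75; cx_3 = 4.25; cy_3 = 4; cz_3 = 6.25; w_3 = 3; d_3 = 1.5; cx_4 = 6.5; cy_4 = 1.25; cz_4 = 1.75; r_4 = 0.75; cx_5 = 6.25; cy_5 = 3.5; cz_5 = 4.25; r_5 = 1.5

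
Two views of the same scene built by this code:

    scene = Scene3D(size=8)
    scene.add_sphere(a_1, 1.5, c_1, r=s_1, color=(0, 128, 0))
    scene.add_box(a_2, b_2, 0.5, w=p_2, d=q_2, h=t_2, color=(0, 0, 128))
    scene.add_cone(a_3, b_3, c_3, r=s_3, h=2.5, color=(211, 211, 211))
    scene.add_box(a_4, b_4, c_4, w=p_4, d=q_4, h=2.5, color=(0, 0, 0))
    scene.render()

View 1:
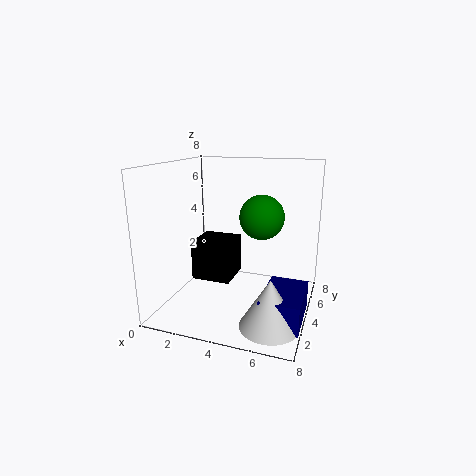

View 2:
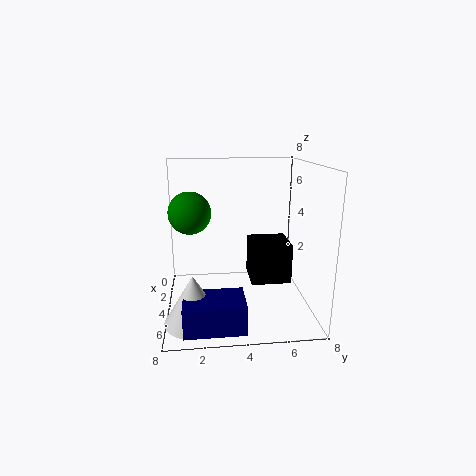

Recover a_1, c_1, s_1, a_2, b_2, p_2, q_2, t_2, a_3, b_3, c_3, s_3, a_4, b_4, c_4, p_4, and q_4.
a_1 = 6, c_1 = 6, s_1 = 1, a_2 = 6, b_2 = 1, p_2 = 2, q_2 = 3, t_2 = 1.5, a_3 = 6.5, b_3 = 1.5, c_3 = 0.5, s_3 = 1.5, a_4 = 0.5, b_4 = 5, c_4 = 0.5, p_4 = 2.5, q_4 = 2.5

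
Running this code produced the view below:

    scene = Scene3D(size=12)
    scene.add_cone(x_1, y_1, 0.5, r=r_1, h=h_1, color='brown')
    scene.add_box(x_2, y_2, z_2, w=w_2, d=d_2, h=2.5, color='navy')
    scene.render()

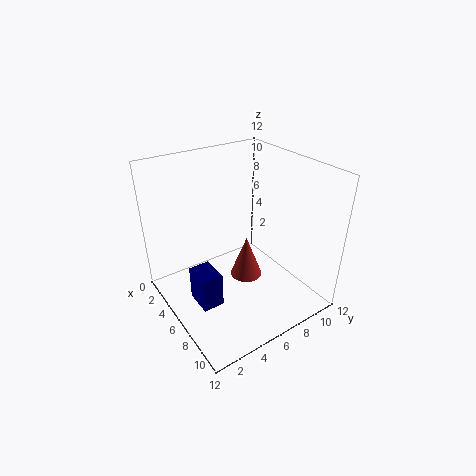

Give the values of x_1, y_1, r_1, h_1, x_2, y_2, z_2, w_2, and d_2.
x_1 = 4.5
y_1 = 8
r_1 = 1.5
h_1 = 4
x_2 = 8
y_2 = 0.5
z_2 = 4
w_2 = 2
d_2 = 1.5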